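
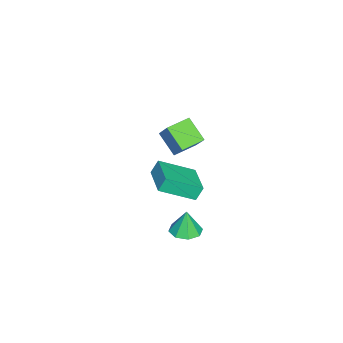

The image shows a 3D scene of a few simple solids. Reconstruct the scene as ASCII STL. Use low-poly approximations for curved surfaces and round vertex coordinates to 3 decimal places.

solid 
facet normal -0.540 -0.387 -0.747
outer loop
vertex -1.488 -3.794 3.421
vertex -2.385 -2.984 3.65
vertex -0.883 -2.864 2.502
endloop
endfacet
facet normal 0.729 -0.658 -0.186
outer loop
vertex 0.105 -2.156 3.87
vertex -1.488 -3.794 3.421
vertex -0.883 -2.864 2.502
endloop
endfacet
facet normal -0.540 -0.388 -0.747
outer loop
vertex -0.883 -2.864 2.502
vertex -2.385 -2.984 3.65
vertex -1.781 -2.055 2.731
endloop
endfacet
facet normal 0.420 0.646 -0.637
outer loop
vertex -1.781 -2.055 2.731
vertex 0.105 -2.156 3.87
vertex -0.883 -2.864 2.502
endloop
endfacet
facet normal -0.420 -0.646 0.638
outer loop
vertex -1.488 -3.794 3.421
vertex -1.397 -2.276 5.018
vertex -2.385 -2.984 3.65
endloop
endfacet
facet normal 0.729 -0.658 -0.186
outer loop
vertex -0.499 -3.085 4.789
vertex -1.488 -3.794 3.421
vertex 0.105 -2.156 3.87
endloop
endfacet
facet normal -0.419 -0.646 0.638
outer loop
vertex -0.499 -3.085 4.789
vertex -1.397 -2.276 5.018
vertex -1.488 -3.794 3.421
endloop
endfacet
facet normal -0.729 0.658 0.186
outer loop
vertex -2.385 -2.984 3.65
vertex -1.397 -2.276 5.018
vertex -1.781 -2.055 2.731
endloop
endfacet
facet normal 0.420 0.645 -0.638
outer loop
vertex -0.792 -1.346 4.099
vertex 0.105 -2.156 3.87
vertex -1.781 -2.055 2.731
endloop
endfacet
facet normal -0.729 0.658 0.186
outer loop
vertex -1.781 -2.055 2.731
vertex -1.397 -2.276 5.018
vertex -0.792 -1.346 4.099
endloop
endfacet
facet normal 0.540 0.387 0.747
outer loop
vertex -0.792 -1.346 4.099
vertex -0.499 -3.085 4.789
vertex 0.105 -2.156 3.87
endloop
endfacet
facet normal 0.540 0.387 0.747
outer loop
vertex -1.397 -2.276 5.018
vertex -0.499 -3.085 4.789
vertex -0.792 -1.346 4.099
endloop
endfacet
facet normal -0.873 -0.472 -0.123
outer loop
vertex -4.443 -4.791 -1.322
vertex -5.232 -3.077 -2.289
vertex -4.166 -5.101 -2.097
endloop
endfacet
facet normal 0.372 -0.808 0.456
outer loop
vertex -2.428 -4.163 -1.851
vertex -4.443 -4.791 -1.322
vertex -4.166 -5.101 -2.097
endloop
endfacet
facet normal -0.873 -0.472 -0.124
outer loop
vertex -4.166 -5.101 -2.097
vertex -5.232 -3.077 -2.289
vertex -4.954 -3.387 -3.065
endloop
endfacet
facet normal 0.315 -0.353 -0.881
outer loop
vertex -4.954 -3.387 -3.065
vertex -2.428 -4.163 -1.851
vertex -4.166 -5.101 -2.097
endloop
endfacet
facet normal -0.315 0.352 0.881
outer loop
vertex -4.443 -4.791 -1.322
vertex -3.494 -2.139 -2.043
vertex -5.232 -3.077 -2.289
endloop
endfacet
facet normal 0.372 -0.809 0.456
outer loop
vertex -2.706 -3.853 -1.075
vertex -4.443 -4.791 -1.322
vertex -2.428 -4.163 -1.851
endloop
endfacet
facet normal -0.316 0.352 0.881
outer loop
vertex -2.706 -3.853 -1.075
vertex -3.494 -2.139 -2.043
vertex -4.443 -4.791 -1.322
endloop
endfacet
facet normal -0.372 0.809 -0.456
outer loop
vertex -5.232 -3.077 -2.289
vertex -3.494 -2.139 -2.043
vertex -4.954 -3.387 -3.065
endloop
endfacet
facet normal 0.315 -0.352 -0.881
outer loop
vertex -3.217 -2.449 -2.818
vertex -2.428 -4.163 -1.851
vertex -4.954 -3.387 -3.065
endloop
endfacet
facet normal -0.372 0.808 -0.456
outer loop
vertex -4.954 -3.387 -3.065
vertex -3.494 -2.139 -2.043
vertex -3.217 -2.449 -2.818
endloop
endfacet
facet normal 0.873 0.472 0.124
outer loop
vertex -3.217 -2.449 -2.818
vertex -2.706 -3.853 -1.075
vertex -2.428 -4.163 -1.851
endloop
endfacet
facet normal 0.873 0.471 0.124
outer loop
vertex -3.494 -2.139 -2.043
vertex -2.706 -3.853 -1.075
vertex -3.217 -2.449 -2.818
endloop
endfacet
facet normal 0.067 -0.013 -0.998
outer loop
vertex 1.986 -1.922 -1.018
vertex 1.215 -1.648 -1.073
vertex 1.954 -1.295 -1.028
endloop
endfacet
facet normal 0.832 0.051 0.552
outer loop
vertex 1.986 -1.922 -1.018
vertex 1.954 -1.295 -1.028
vertex 1.125 -1.632 0.253
endloop
endfacet
facet normal 0.066 -0.012 -0.998
outer loop
vertex 1.954 -1.295 -1.028
vertex 1.215 -1.648 -1.073
vertex 1.489 -0.875 -1.064
endloop
endfacet
facet normal 0.547 0.651 0.526
outer loop
vertex 1.954 -1.295 -1.028
vertex 1.489 -0.875 -1.064
vertex 1.125 -1.632 0.253
endloop
endfacet
facet normal 0.068 -0.012 -0.998
outer loop
vertex 1.489 -0.875 -1.064
vertex 1.215 -1.648 -1.073
vertex 0.863 -0.908 -1.106
endloop
endfacet
facet normal -0.078 0.874 0.480
outer loop
vertex 1.489 -0.875 -1.064
vertex 0.863 -0.908 -1.106
vertex 1.125 -1.632 0.253
endloop
endfacet
facet normal 0.068 -0.012 -0.998
outer loop
vertex 0.863 -0.908 -1.106
vertex 1.215 -1.648 -1.073
vertex 0.444 -1.375 -1.129
endloop
endfacet
facet normal -0.678 0.586 0.443
outer loop
vertex 0.863 -0.908 -1.106
vertex 0.444 -1.375 -1.129
vertex 1.125 -1.632 0.253
endloop
endfacet
facet normal 0.068 -0.012 -0.998
outer loop
vertex 0.444 -1.375 -1.129
vertex 1.215 -1.648 -1.073
vertex 0.476 -2.001 -1.119
endloop
endfacet
facet normal -0.899 -0.039 0.436
outer loop
vertex 0.444 -1.375 -1.129
vertex 0.476 -2.001 -1.119
vertex 1.125 -1.632 0.253
endloop
endfacet
facet normal 0.068 -0.013 -0.998
outer loop
vertex 0.476 -2.001 -1.119
vertex 1.215 -1.648 -1.073
vertex 0.941 -2.421 -1.082
endloop
endfacet
facet normal -0.614 -0.639 0.463
outer loop
vertex 0.476 -2.001 -1.119
vertex 0.941 -2.421 -1.082
vertex 1.125 -1.632 0.253
endloop
endfacet
facet normal 0.068 -0.012 -0.998
outer loop
vertex 0.941 -2.421 -1.082
vertex 1.215 -1.648 -1.073
vertex 1.567 -2.388 -1.04
endloop
endfacet
facet normal 0.011 -0.862 0.508
outer loop
vertex 0.941 -2.421 -1.082
vertex 1.567 -2.388 -1.04
vertex 1.125 -1.632 0.253
endloop
endfacet
facet normal 0.067 -0.013 -0.998
outer loop
vertex 1.567 -2.388 -1.04
vertex 1.215 -1.648 -1.073
vertex 1.986 -1.922 -1.018
endloop
endfacet
facet normal 0.611 -0.575 0.545
outer loop
vertex 1.567 -2.388 -1.04
vertex 1.986 -1.922 -1.018
vertex 1.125 -1.632 0.253
endloop
endfacet

endsolid


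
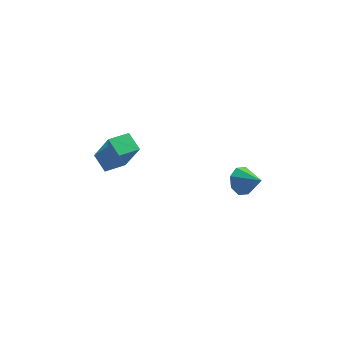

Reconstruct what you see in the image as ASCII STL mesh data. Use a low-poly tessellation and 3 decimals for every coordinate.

solid 
facet normal -0.670 0.519 -0.530
outer loop
vertex 2.253 -2.425 -2.737
vertex 1.754 -2.599 -2.277
vertex 2.21 -2.072 -2.337
endloop
endfacet
facet normal 0.974 0.212 -0.082
outer loop
vertex 2.253 -2.425 -2.737
vertex 2.21 -2.072 -2.337
vertex 2.506 -3.181 -1.683
endloop
endfacet
facet normal -0.670 0.520 -0.530
outer loop
vertex 2.21 -2.072 -2.337
vertex 1.754 -2.599 -2.277
vertex 1.901 -2.027 -1.902
endloop
endfacet
facet normal 0.739 0.478 0.475
outer loop
vertex 2.21 -2.072 -2.337
vertex 1.901 -2.027 -1.902
vertex 2.506 -3.181 -1.683
endloop
endfacet
facet normal -0.672 0.519 -0.529
outer loop
vertex 1.901 -2.027 -1.902
vertex 1.754 -2.599 -2.277
vertex 1.506 -2.318 -1.686
endloop
endfacet
facet normal 0.268 0.313 0.911
outer loop
vertex 1.901 -2.027 -1.902
vertex 1.506 -2.318 -1.686
vertex 2.506 -3.181 -1.683
endloop
endfacet
facet normal -0.670 0.521 -0.529
outer loop
vertex 1.506 -2.318 -1.686
vertex 1.754 -2.599 -2.277
vertex 1.256 -2.773 -1.817
endloop
endfacet
facet normal -0.165 -0.188 0.968
outer loop
vertex 1.506 -2.318 -1.686
vertex 1.256 -2.773 -1.817
vertex 2.506 -3.181 -1.683
endloop
endfacet
facet normal -0.671 0.518 -0.531
outer loop
vertex 1.256 -2.773 -1.817
vertex 1.754 -2.599 -2.277
vertex 1.299 -3.127 -2.217
endloop
endfacet
facet normal -0.304 -0.729 0.613
outer loop
vertex 1.256 -2.773 -1.817
vertex 1.299 -3.127 -2.217
vertex 2.506 -3.181 -1.683
endloop
endfacet
facet normal -0.671 0.518 -0.530
outer loop
vertex 1.299 -3.127 -2.217
vertex 1.754 -2.599 -2.277
vertex 1.608 -3.172 -2.652
endloop
endfacet
facet normal -0.069 -0.996 0.054
outer loop
vertex 1.299 -3.127 -2.217
vertex 1.608 -3.172 -2.652
vertex 2.506 -3.181 -1.683
endloop
endfacet
facet normal -0.671 0.518 -0.531
outer loop
vertex 1.608 -3.172 -2.652
vertex 1.754 -2.599 -2.277
vertex 2.003 -2.881 -2.867
endloop
endfacet
facet normal 0.404 -0.831 -0.382
outer loop
vertex 1.608 -3.172 -2.652
vertex 2.003 -2.881 -2.867
vertex 2.506 -3.181 -1.683
endloop
endfacet
facet normal -0.670 0.519 -0.531
outer loop
vertex 2.003 -2.881 -2.867
vertex 1.754 -2.599 -2.277
vertex 2.253 -2.425 -2.737
endloop
endfacet
facet normal 0.835 -0.333 -0.439
outer loop
vertex 2.003 -2.881 -2.867
vertex 2.253 -2.425 -2.737
vertex 2.506 -3.181 -1.683
endloop
endfacet
facet normal -0.500 0.743 0.444
outer loop
vertex -3.738 -0.443 -1.609
vertex -2.918 0.196 -1.755
vertex -4.377 0.031 -3.123
endloop
endfacet
facet normal -0.781 -0.608 0.139
outer loop
vertex -3.902 -0.676 -3.545
vertex -3.738 -0.443 -1.609
vertex -4.377 0.031 -3.123
endloop
endfacet
facet normal -0.500 0.743 0.444
outer loop
vertex -4.377 0.031 -3.123
vertex -2.918 0.196 -1.755
vertex -3.557 0.67 -3.269
endloop
endfacet
facet normal -0.374 0.277 -0.885
outer loop
vertex -3.557 0.67 -3.269
vertex -3.902 -0.676 -3.545
vertex -4.377 0.031 -3.123
endloop
endfacet
facet normal 0.374 -0.277 0.885
outer loop
vertex -3.738 -0.443 -1.609
vertex -2.443 -0.511 -2.177
vertex -2.918 0.196 -1.755
endloop
endfacet
facet normal -0.781 -0.608 0.139
outer loop
vertex -3.263 -1.15 -2.031
vertex -3.738 -0.443 -1.609
vertex -3.902 -0.676 -3.545
endloop
endfacet
facet normal 0.374 -0.277 0.885
outer loop
vertex -3.263 -1.15 -2.031
vertex -2.443 -0.511 -2.177
vertex -3.738 -0.443 -1.609
endloop
endfacet
facet normal 0.781 0.608 -0.139
outer loop
vertex -2.918 0.196 -1.755
vertex -2.443 -0.511 -2.177
vertex -3.557 0.67 -3.269
endloop
endfacet
facet normal -0.374 0.277 -0.885
outer loop
vertex -3.082 -0.037 -3.691
vertex -3.902 -0.676 -3.545
vertex -3.557 0.67 -3.269
endloop
endfacet
facet normal 0.781 0.608 -0.139
outer loop
vertex -3.557 0.67 -3.269
vertex -2.443 -0.511 -2.177
vertex -3.082 -0.037 -3.691
endloop
endfacet
facet normal 0.500 -0.743 -0.444
outer loop
vertex -3.082 -0.037 -3.691
vertex -3.263 -1.15 -2.031
vertex -3.902 -0.676 -3.545
endloop
endfacet
facet normal 0.500 -0.743 -0.444
outer loop
vertex -2.443 -0.511 -2.177
vertex -3.263 -1.15 -2.031
vertex -3.082 -0.037 -3.691
endloop
endfacet

endsolid


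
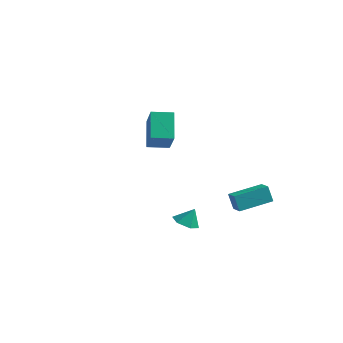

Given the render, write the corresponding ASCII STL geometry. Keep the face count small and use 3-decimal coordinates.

solid 
facet normal -0.901 0.389 -0.190
outer loop
vertex 1.709 2.079 -0.941
vertex 2.421 3.933 -0.52
vertex 1.986 2.21 -1.987
endloop
endfacet
facet normal -0.351 -0.913 -0.207
outer loop
vertex 2.779 1.867 -1.82
vertex 1.709 2.079 -0.941
vertex 1.986 2.21 -1.987
endloop
endfacet
facet normal -0.901 0.389 -0.190
outer loop
vertex 1.986 2.21 -1.987
vertex 2.421 3.933 -0.52
vertex 2.698 4.064 -1.566
endloop
endfacet
facet normal 0.254 0.120 -0.960
outer loop
vertex 2.698 4.064 -1.566
vertex 2.779 1.867 -1.82
vertex 1.986 2.21 -1.987
endloop
endfacet
facet normal -0.254 -0.120 0.960
outer loop
vertex 1.709 2.079 -0.941
vertex 3.214 3.59 -0.353
vertex 2.421 3.933 -0.52
endloop
endfacet
facet normal -0.351 -0.913 -0.207
outer loop
vertex 2.502 1.736 -0.774
vertex 1.709 2.079 -0.941
vertex 2.779 1.867 -1.82
endloop
endfacet
facet normal -0.254 -0.120 0.960
outer loop
vertex 2.502 1.736 -0.774
vertex 3.214 3.59 -0.353
vertex 1.709 2.079 -0.941
endloop
endfacet
facet normal 0.351 0.913 0.207
outer loop
vertex 2.421 3.933 -0.52
vertex 3.214 3.59 -0.353
vertex 2.698 4.064 -1.566
endloop
endfacet
facet normal 0.254 0.120 -0.960
outer loop
vertex 3.491 3.721 -1.399
vertex 2.779 1.867 -1.82
vertex 2.698 4.064 -1.566
endloop
endfacet
facet normal 0.351 0.913 0.207
outer loop
vertex 2.698 4.064 -1.566
vertex 3.214 3.59 -0.353
vertex 3.491 3.721 -1.399
endloop
endfacet
facet normal 0.901 -0.389 0.190
outer loop
vertex 3.491 3.721 -1.399
vertex 2.502 1.736 -0.774
vertex 2.779 1.867 -1.82
endloop
endfacet
facet normal 0.901 -0.389 0.190
outer loop
vertex 3.214 3.59 -0.353
vertex 2.502 1.736 -0.774
vertex 3.491 3.721 -1.399
endloop
endfacet
facet normal -0.281 -0.350 -0.894
outer loop
vertex 3.891 -2.304 -1.386
vertex 3.311 -2.686 -1.054
vertex 3.205 -1.965 -1.303
endloop
endfacet
facet normal 0.451 0.886 0.106
outer loop
vertex 3.891 -2.304 -1.386
vertex 3.205 -1.965 -1.303
vertex 3.609 -2.314 -0.106
endloop
endfacet
facet normal -0.281 -0.350 -0.894
outer loop
vertex 3.205 -1.965 -1.303
vertex 3.311 -2.686 -1.054
vertex 2.625 -2.348 -0.971
endloop
endfacet
facet normal -0.355 0.858 0.370
outer loop
vertex 3.205 -1.965 -1.303
vertex 2.625 -2.348 -0.971
vertex 3.609 -2.314 -0.106
endloop
endfacet
facet normal -0.281 -0.351 -0.893
outer loop
vertex 2.625 -2.348 -0.971
vertex 3.311 -2.686 -1.054
vertex 2.731 -3.068 -0.721
endloop
endfacet
facet normal -0.655 0.160 0.739
outer loop
vertex 2.625 -2.348 -0.971
vertex 2.731 -3.068 -0.721
vertex 3.609 -2.314 -0.106
endloop
endfacet
facet normal -0.281 -0.351 -0.893
outer loop
vertex 2.731 -3.068 -0.721
vertex 3.311 -2.686 -1.054
vertex 3.418 -3.407 -0.804
endloop
endfacet
facet normal -0.151 -0.513 0.845
outer loop
vertex 2.731 -3.068 -0.721
vertex 3.418 -3.407 -0.804
vertex 3.609 -2.314 -0.106
endloop
endfacet
facet normal -0.280 -0.351 -0.894
outer loop
vertex 3.418 -3.407 -0.804
vertex 3.311 -2.686 -1.054
vertex 3.998 -3.024 -1.136
endloop
endfacet
facet normal 0.653 -0.485 0.581
outer loop
vertex 3.418 -3.407 -0.804
vertex 3.998 -3.024 -1.136
vertex 3.609 -2.314 -0.106
endloop
endfacet
facet normal -0.280 -0.352 -0.893
outer loop
vertex 3.998 -3.024 -1.136
vertex 3.311 -2.686 -1.054
vertex 3.891 -2.304 -1.386
endloop
endfacet
facet normal 0.953 0.215 0.212
outer loop
vertex 3.998 -3.024 -1.136
vertex 3.891 -2.304 -1.386
vertex 3.609 -2.314 -0.106
endloop
endfacet
facet normal -0.629 0.426 -0.650
outer loop
vertex -5.017 2.386 2.597
vertex -4.217 3.404 2.49
vertex -4.083 1.494 1.109
endloop
endfacet
facet normal -0.616 -0.784 0.083
outer loop
vertex -2.843 0.656 2.39
vertex -5.017 2.386 2.597
vertex -4.083 1.494 1.109
endloop
endfacet
facet normal -0.629 0.426 -0.650
outer loop
vertex -4.083 1.494 1.109
vertex -4.217 3.404 2.49
vertex -3.282 2.513 1.002
endloop
endfacet
facet normal 0.474 -0.452 -0.755
outer loop
vertex -3.282 2.513 1.002
vertex -2.843 0.656 2.39
vertex -4.083 1.494 1.109
endloop
endfacet
facet normal -0.475 0.452 0.755
outer loop
vertex -5.017 2.386 2.597
vertex -2.977 2.566 3.771
vertex -4.217 3.404 2.49
endloop
endfacet
facet normal -0.616 -0.784 0.082
outer loop
vertex -3.778 1.547 3.878
vertex -5.017 2.386 2.597
vertex -2.843 0.656 2.39
endloop
endfacet
facet normal -0.475 0.452 0.755
outer loop
vertex -3.778 1.547 3.878
vertex -2.977 2.566 3.771
vertex -5.017 2.386 2.597
endloop
endfacet
facet normal 0.615 0.784 -0.083
outer loop
vertex -4.217 3.404 2.49
vertex -2.977 2.566 3.771
vertex -3.282 2.513 1.002
endloop
endfacet
facet normal 0.475 -0.452 -0.755
outer loop
vertex -2.043 1.674 2.283
vertex -2.843 0.656 2.39
vertex -3.282 2.513 1.002
endloop
endfacet
facet normal 0.616 0.783 -0.083
outer loop
vertex -3.282 2.513 1.002
vertex -2.977 2.566 3.771
vertex -2.043 1.674 2.283
endloop
endfacet
facet normal 0.629 -0.426 0.650
outer loop
vertex -2.043 1.674 2.283
vertex -3.778 1.547 3.878
vertex -2.843 0.656 2.39
endloop
endfacet
facet normal 0.629 -0.426 0.650
outer loop
vertex -2.977 2.566 3.771
vertex -3.778 1.547 3.878
vertex -2.043 1.674 2.283
endloop
endfacet

endsolid


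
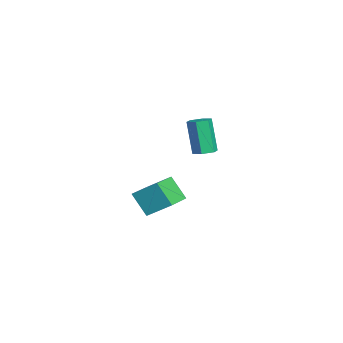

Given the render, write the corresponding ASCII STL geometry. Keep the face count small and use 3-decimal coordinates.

solid 
facet normal 0.342 0.095 -0.935
outer loop
vertex -1.813 -0.85 2.383
vertex -2.356 -0.607 2.209
vertex -1.902 -0.237 2.413
endloop
endfacet
facet normal 0.929 0.118 0.352
outer loop
vertex -1.813 -0.85 2.383
vertex -1.902 -0.237 2.413
vertex -2.481 -1.036 4.206
endloop
endfacet
facet normal 0.928 0.118 0.352
outer loop
vertex -2.481 -1.036 4.206
vertex -1.902 -0.237 2.413
vertex -2.57 -0.423 4.235
endloop
endfacet
facet normal -0.343 -0.094 0.935
outer loop
vertex -2.481 -1.036 4.206
vertex -2.57 -0.423 4.235
vertex -3.024 -0.793 4.031
endloop
endfacet
facet normal 0.342 0.095 -0.935
outer loop
vertex -1.902 -0.237 2.413
vertex -2.356 -0.607 2.209
vertex -2.445 0.006 2.239
endloop
endfacet
facet normal 0.340 0.915 0.218
outer loop
vertex -1.902 -0.237 2.413
vertex -2.445 0.006 2.239
vertex -2.57 -0.423 4.235
endloop
endfacet
facet normal 0.340 0.915 0.218
outer loop
vertex -2.57 -0.423 4.235
vertex -2.445 0.006 2.239
vertex -3.113 -0.18 4.061
endloop
endfacet
facet normal -0.342 -0.095 0.935
outer loop
vertex -2.57 -0.423 4.235
vertex -3.113 -0.18 4.061
vertex -3.024 -0.793 4.031
endloop
endfacet
facet normal 0.344 0.096 -0.934
outer loop
vertex -2.445 0.006 2.239
vertex -2.356 -0.607 2.209
vertex -2.899 -0.364 2.034
endloop
endfacet
facet normal -0.589 0.797 -0.135
outer loop
vertex -2.445 0.006 2.239
vertex -2.899 -0.364 2.034
vertex -3.113 -0.18 4.061
endloop
endfacet
facet normal -0.589 0.797 -0.135
outer loop
vertex -3.113 -0.18 4.061
vertex -2.899 -0.364 2.034
vertex -3.567 -0.55 3.857
endloop
endfacet
facet normal -0.342 -0.095 0.935
outer loop
vertex -3.113 -0.18 4.061
vertex -3.567 -0.55 3.857
vertex -3.024 -0.793 4.031
endloop
endfacet
facet normal 0.343 0.094 -0.935
outer loop
vertex -2.899 -0.364 2.034
vertex -2.356 -0.607 2.209
vertex -2.81 -0.977 2.005
endloop
endfacet
facet normal -0.928 -0.118 -0.352
outer loop
vertex -2.899 -0.364 2.034
vertex -2.81 -0.977 2.005
vertex -3.567 -0.55 3.857
endloop
endfacet
facet normal -0.928 -0.118 -0.352
outer loop
vertex -3.567 -0.55 3.857
vertex -2.81 -0.977 2.005
vertex -3.478 -1.163 3.827
endloop
endfacet
facet normal -0.342 -0.095 0.935
outer loop
vertex -3.567 -0.55 3.857
vertex -3.478 -1.163 3.827
vertex -3.024 -0.793 4.031
endloop
endfacet
facet normal 0.342 0.095 -0.935
outer loop
vertex -2.81 -0.977 2.005
vertex -2.356 -0.607 2.209
vertex -2.267 -1.22 2.179
endloop
endfacet
facet normal -0.340 -0.915 -0.218
outer loop
vertex -2.81 -0.977 2.005
vertex -2.267 -1.22 2.179
vertex -3.478 -1.163 3.827
endloop
endfacet
facet normal -0.340 -0.915 -0.218
outer loop
vertex -3.478 -1.163 3.827
vertex -2.267 -1.22 2.179
vertex -2.935 -1.406 4.001
endloop
endfacet
facet normal -0.342 -0.095 0.935
outer loop
vertex -3.478 -1.163 3.827
vertex -2.935 -1.406 4.001
vertex -3.024 -0.793 4.031
endloop
endfacet
facet normal 0.342 0.095 -0.935
outer loop
vertex -2.267 -1.22 2.179
vertex -2.356 -0.607 2.209
vertex -1.813 -0.85 2.383
endloop
endfacet
facet normal 0.589 -0.797 0.135
outer loop
vertex -2.267 -1.22 2.179
vertex -1.813 -0.85 2.383
vertex -2.935 -1.406 4.001
endloop
endfacet
facet normal 0.589 -0.797 0.134
outer loop
vertex -2.935 -1.406 4.001
vertex -1.813 -0.85 2.383
vertex -2.481 -1.036 4.206
endloop
endfacet
facet normal -0.344 -0.096 0.934
outer loop
vertex -2.935 -1.406 4.001
vertex -2.481 -1.036 4.206
vertex -3.024 -0.793 4.031
endloop
endfacet
facet normal -0.473 -0.417 0.776
outer loop
vertex 3.451 -3.655 3.496
vertex 2.127 -2.835 3.13
vertex 3.021 -4.721 2.662
endloop
endfacet
facet normal 0.828 -0.512 0.228
outer loop
vertex 3.673 -4.145 1.59
vertex 3.451 -3.655 3.496
vertex 3.021 -4.721 2.662
endloop
endfacet
facet normal -0.473 -0.417 0.776
outer loop
vertex 3.021 -4.721 2.662
vertex 2.127 -2.835 3.13
vertex 1.697 -3.901 2.296
endloop
endfacet
facet normal -0.303 -0.751 -0.587
outer loop
vertex 1.697 -3.901 2.296
vertex 3.673 -4.145 1.59
vertex 3.021 -4.721 2.662
endloop
endfacet
facet normal 0.303 0.751 0.587
outer loop
vertex 3.451 -3.655 3.496
vertex 2.779 -2.259 2.058
vertex 2.127 -2.835 3.13
endloop
endfacet
facet normal 0.828 -0.512 0.228
outer loop
vertex 4.103 -3.079 2.424
vertex 3.451 -3.655 3.496
vertex 3.673 -4.145 1.59
endloop
endfacet
facet normal 0.303 0.751 0.587
outer loop
vertex 4.103 -3.079 2.424
vertex 2.779 -2.259 2.058
vertex 3.451 -3.655 3.496
endloop
endfacet
facet normal -0.828 0.512 -0.228
outer loop
vertex 2.127 -2.835 3.13
vertex 2.779 -2.259 2.058
vertex 1.697 -3.901 2.296
endloop
endfacet
facet normal -0.303 -0.751 -0.587
outer loop
vertex 2.349 -3.325 1.224
vertex 3.673 -4.145 1.59
vertex 1.697 -3.901 2.296
endloop
endfacet
facet normal -0.828 0.512 -0.228
outer loop
vertex 1.697 -3.901 2.296
vertex 2.779 -2.259 2.058
vertex 2.349 -3.325 1.224
endloop
endfacet
facet normal 0.473 0.417 -0.776
outer loop
vertex 2.349 -3.325 1.224
vertex 4.103 -3.079 2.424
vertex 3.673 -4.145 1.59
endloop
endfacet
facet normal 0.473 0.417 -0.776
outer loop
vertex 2.779 -2.259 2.058
vertex 4.103 -3.079 2.424
vertex 2.349 -3.325 1.224
endloop
endfacet

endsolid


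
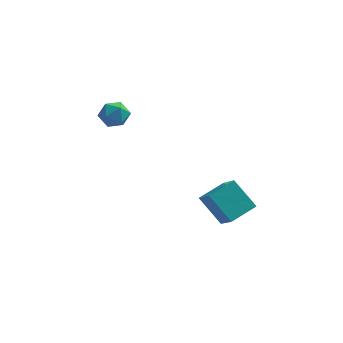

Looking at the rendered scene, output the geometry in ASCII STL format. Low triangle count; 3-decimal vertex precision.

solid 
facet normal -0.638 0.295 0.711
outer loop
vertex 1.719 -1.686 -1.657
vertex 2.829 -0.501 -1.153
vertex 0.981 -0.503 -2.811
endloop
endfacet
facet normal -0.653 -0.697 -0.297
outer loop
vertex 2.271 -1.099 -4.247
vertex 1.719 -1.686 -1.657
vertex 0.981 -0.503 -2.811
endloop
endfacet
facet normal -0.638 0.295 0.711
outer loop
vertex 0.981 -0.503 -2.811
vertex 2.829 -0.501 -1.153
vertex 2.091 0.682 -2.306
endloop
endfacet
facet normal -0.408 0.654 -0.638
outer loop
vertex 2.091 0.682 -2.306
vertex 2.271 -1.099 -4.247
vertex 0.981 -0.503 -2.811
endloop
endfacet
facet normal 0.408 -0.653 0.638
outer loop
vertex 1.719 -1.686 -1.657
vertex 4.119 -1.097 -2.589
vertex 2.829 -0.501 -1.153
endloop
endfacet
facet normal -0.653 -0.697 -0.297
outer loop
vertex 3.009 -2.282 -3.094
vertex 1.719 -1.686 -1.657
vertex 2.271 -1.099 -4.247
endloop
endfacet
facet normal 0.408 -0.654 0.637
outer loop
vertex 3.009 -2.282 -3.094
vertex 4.119 -1.097 -2.589
vertex 1.719 -1.686 -1.657
endloop
endfacet
facet normal 0.653 0.697 0.297
outer loop
vertex 2.829 -0.501 -1.153
vertex 4.119 -1.097 -2.589
vertex 2.091 0.682 -2.306
endloop
endfacet
facet normal -0.408 0.653 -0.637
outer loop
vertex 3.381 0.086 -3.743
vertex 2.271 -1.099 -4.247
vertex 2.091 0.682 -2.306
endloop
endfacet
facet normal 0.653 0.697 0.297
outer loop
vertex 2.091 0.682 -2.306
vertex 4.119 -1.097 -2.589
vertex 3.381 0.086 -3.743
endloop
endfacet
facet normal 0.638 -0.295 -0.711
outer loop
vertex 3.381 0.086 -3.743
vertex 3.009 -2.282 -3.094
vertex 2.271 -1.099 -4.247
endloop
endfacet
facet normal 0.638 -0.295 -0.711
outer loop
vertex 4.119 -1.097 -2.589
vertex 3.009 -2.282 -3.094
vertex 3.381 0.086 -3.743
endloop
endfacet
facet normal -0.039 0.986 0.165
outer loop
vertex -3.518 1.504 1.984
vertex -4.34 1.403 2.396
vertex -3.563 1.35 2.895
endloop
endfacet
facet normal 0.636 0.755 0.159
outer loop
vertex -3.518 1.504 1.984
vertex -3.563 1.35 2.895
vertex -2.924 0.919 2.384
endloop
endfacet
facet normal 0.759 0.447 -0.473
outer loop
vertex -3.518 1.504 1.984
vertex -2.924 0.919 2.384
vertex -3.306 0.705 1.569
endloop
endfacet
facet normal 0.159 0.488 -0.858
outer loop
vertex -3.518 1.504 1.984
vertex -3.306 0.705 1.569
vertex -4.182 1.004 1.577
endloop
endfacet
facet normal -0.333 0.821 -0.464
outer loop
vertex -3.518 1.504 1.984
vertex -4.182 1.004 1.577
vertex -4.34 1.403 2.396
endloop
endfacet
facet normal 0.703 0.255 0.664
outer loop
vertex -2.924 0.919 2.384
vertex -3.563 1.35 2.895
vertex -3.378 0.456 3.043
endloop
endfacet
facet normal -0.389 0.629 0.673
outer loop
vertex -3.563 1.35 2.895
vertex -4.34 1.403 2.396
vertex -4.254 0.755 3.051
endloop
endfacet
facet normal -0.867 0.361 -0.343
outer loop
vertex -4.34 1.403 2.396
vertex -4.182 1.004 1.577
vertex -4.636 0.541 2.236
endloop
endfacet
facet normal -0.069 -0.177 -0.982
outer loop
vertex -4.182 1.004 1.577
vertex -3.306 0.705 1.569
vertex -3.997 0.11 1.725
endloop
endfacet
facet normal 0.901 -0.243 -0.359
outer loop
vertex -3.306 0.705 1.569
vertex -2.924 0.919 2.384
vertex -3.22 0.057 2.224
endloop
endfacet
facet normal -0.159 -0.488 0.858
outer loop
vertex -4.042 -0.044 2.636
vertex -3.378 0.456 3.043
vertex -4.254 0.755 3.051
endloop
endfacet
facet normal -0.759 -0.447 0.473
outer loop
vertex -4.042 -0.044 2.636
vertex -4.254 0.755 3.051
vertex -4.636 0.541 2.236
endloop
endfacet
facet normal -0.636 -0.755 -0.159
outer loop
vertex -4.042 -0.044 2.636
vertex -4.636 0.541 2.236
vertex -3.997 0.11 1.725
endloop
endfacet
facet normal 0.039 -0.986 -0.165
outer loop
vertex -4.042 -0.044 2.636
vertex -3.997 0.11 1.725
vertex -3.22 0.057 2.224
endloop
endfacet
facet normal 0.333 -0.821 0.464
outer loop
vertex -4.042 -0.044 2.636
vertex -3.22 0.057 2.224
vertex -3.378 0.456 3.043
endloop
endfacet
facet normal 0.069 0.177 0.982
outer loop
vertex -4.254 0.755 3.051
vertex -3.378 0.456 3.043
vertex -3.563 1.35 2.895
endloop
endfacet
facet normal -0.901 0.243 0.359
outer loop
vertex -4.636 0.541 2.236
vertex -4.254 0.755 3.051
vertex -4.34 1.403 2.396
endloop
endfacet
facet normal -0.703 -0.255 -0.664
outer loop
vertex -3.997 0.11 1.725
vertex -4.636 0.541 2.236
vertex -4.182 1.004 1.577
endloop
endfacet
facet normal 0.389 -0.629 -0.673
outer loop
vertex -3.22 0.057 2.224
vertex -3.997 0.11 1.725
vertex -3.306 0.705 1.569
endloop
endfacet
facet normal 0.867 -0.361 0.343
outer loop
vertex -3.378 0.456 3.043
vertex -3.22 0.057 2.224
vertex -2.924 0.919 2.384
endloop
endfacet

endsolid


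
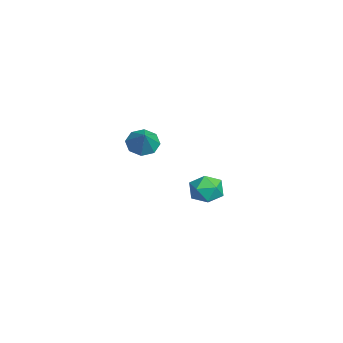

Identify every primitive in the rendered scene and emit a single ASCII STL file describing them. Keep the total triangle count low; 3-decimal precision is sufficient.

solid 
facet normal -0.528 -0.402 0.748
outer loop
vertex -4.361 1.064 -3.237
vertex -3.761 0.152 -3.304
vertex -3.447 0.966 -2.645
endloop
endfacet
facet normal -0.494 0.307 0.813
outer loop
vertex -4.361 1.064 -3.237
vertex -3.447 0.966 -2.645
vertex -3.677 1.912 -3.142
endloop
endfacet
facet normal -0.771 0.597 0.222
outer loop
vertex -4.361 1.064 -3.237
vertex -3.677 1.912 -3.142
vertex -4.133 1.683 -4.109
endloop
endfacet
facet normal -0.976 0.066 -0.208
outer loop
vertex -4.361 1.064 -3.237
vertex -4.133 1.683 -4.109
vertex -4.185 0.596 -4.209
endloop
endfacet
facet normal -0.826 -0.552 0.116
outer loop
vertex -4.361 1.064 -3.237
vertex -4.185 0.596 -4.209
vertex -3.761 0.152 -3.304
endloop
endfacet
facet normal 0.195 0.493 0.848
outer loop
vertex -3.677 1.912 -3.142
vertex -3.447 0.966 -2.645
vertex -2.655 1.524 -3.151
endloop
endfacet
facet normal 0.140 -0.655 0.743
outer loop
vertex -3.447 0.966 -2.645
vertex -3.761 0.152 -3.304
vertex -2.707 0.437 -3.251
endloop
endfacet
facet normal -0.343 -0.897 -0.279
outer loop
vertex -3.761 0.152 -3.304
vertex -4.185 0.596 -4.209
vertex -3.163 0.208 -4.218
endloop
endfacet
facet normal -0.586 0.102 -0.804
outer loop
vertex -4.185 0.596 -4.209
vertex -4.133 1.683 -4.109
vertex -3.393 1.154 -4.715
endloop
endfacet
facet normal -0.254 0.961 -0.108
outer loop
vertex -4.133 1.683 -4.109
vertex -3.677 1.912 -3.142
vertex -3.079 1.968 -4.056
endloop
endfacet
facet normal 0.976 -0.066 0.208
outer loop
vertex -2.479 1.056 -4.123
vertex -2.655 1.524 -3.151
vertex -2.707 0.437 -3.251
endloop
endfacet
facet normal 0.771 -0.597 -0.222
outer loop
vertex -2.479 1.056 -4.123
vertex -2.707 0.437 -3.251
vertex -3.163 0.208 -4.218
endloop
endfacet
facet normal 0.494 -0.307 -0.813
outer loop
vertex -2.479 1.056 -4.123
vertex -3.163 0.208 -4.218
vertex -3.393 1.154 -4.715
endloop
endfacet
facet normal 0.528 0.402 -0.748
outer loop
vertex -2.479 1.056 -4.123
vertex -3.393 1.154 -4.715
vertex -3.079 1.968 -4.056
endloop
endfacet
facet normal 0.826 0.552 -0.116
outer loop
vertex -2.479 1.056 -4.123
vertex -3.079 1.968 -4.056
vertex -2.655 1.524 -3.151
endloop
endfacet
facet normal 0.586 -0.102 0.804
outer loop
vertex -2.707 0.437 -3.251
vertex -2.655 1.524 -3.151
vertex -3.447 0.966 -2.645
endloop
endfacet
facet normal 0.254 -0.961 0.108
outer loop
vertex -3.163 0.208 -4.218
vertex -2.707 0.437 -3.251
vertex -3.761 0.152 -3.304
endloop
endfacet
facet normal -0.195 -0.493 -0.848
outer loop
vertex -3.393 1.154 -4.715
vertex -3.163 0.208 -4.218
vertex -4.185 0.596 -4.209
endloop
endfacet
facet normal -0.140 0.655 -0.743
outer loop
vertex -3.079 1.968 -4.056
vertex -3.393 1.154 -4.715
vertex -4.133 1.683 -4.109
endloop
endfacet
facet normal 0.343 0.897 0.279
outer loop
vertex -2.655 1.524 -3.151
vertex -3.079 1.968 -4.056
vertex -3.677 1.912 -3.142
endloop
endfacet
facet normal -0.701 -0.021 -0.713
outer loop
vertex 2.724 -2.254 2.55
vertex 2.22 -2.796 3.062
vertex 2.296 -1.905 2.961
endloop
endfacet
facet normal 0.644 0.765 0.020
outer loop
vertex 2.724 -2.254 2.55
vertex 2.296 -1.905 2.961
vertex 3.28 -2.764 4.138
endloop
endfacet
facet normal -0.702 -0.021 -0.712
outer loop
vertex 2.296 -1.905 2.961
vertex 2.22 -2.796 3.062
vertex 1.823 -2.078 3.432
endloop
endfacet
facet normal 0.169 0.858 0.485
outer loop
vertex 2.296 -1.905 2.961
vertex 1.823 -2.078 3.432
vertex 3.28 -2.764 4.138
endloop
endfacet
facet normal -0.702 -0.021 -0.712
outer loop
vertex 1.823 -2.078 3.432
vertex 2.22 -2.796 3.062
vertex 1.583 -2.671 3.686
endloop
endfacet
facet normal -0.206 0.455 0.867
outer loop
vertex 1.823 -2.078 3.432
vertex 1.583 -2.671 3.686
vertex 3.28 -2.764 4.138
endloop
endfacet
facet normal -0.702 -0.023 -0.712
outer loop
vertex 1.583 -2.671 3.686
vertex 2.22 -2.796 3.062
vertex 1.717 -3.338 3.575
endloop
endfacet
facet normal -0.262 -0.209 0.942
outer loop
vertex 1.583 -2.671 3.686
vertex 1.717 -3.338 3.575
vertex 3.28 -2.764 4.138
endloop
endfacet
facet normal -0.702 -0.022 -0.712
outer loop
vertex 1.717 -3.338 3.575
vertex 2.22 -2.796 3.062
vertex 2.145 -3.687 3.164
endloop
endfacet
facet normal 0.033 -0.745 0.667
outer loop
vertex 1.717 -3.338 3.575
vertex 2.145 -3.687 3.164
vertex 3.28 -2.764 4.138
endloop
endfacet
facet normal -0.702 -0.022 -0.712
outer loop
vertex 2.145 -3.687 3.164
vertex 2.22 -2.796 3.062
vertex 2.617 -3.515 2.693
endloop
endfacet
facet normal 0.507 -0.838 0.203
outer loop
vertex 2.145 -3.687 3.164
vertex 2.617 -3.515 2.693
vertex 3.28 -2.764 4.138
endloop
endfacet
facet normal -0.701 -0.021 -0.713
outer loop
vertex 2.617 -3.515 2.693
vertex 2.22 -2.796 3.062
vertex 2.857 -2.921 2.439
endloop
endfacet
facet normal 0.883 -0.434 -0.180
outer loop
vertex 2.617 -3.515 2.693
vertex 2.857 -2.921 2.439
vertex 3.28 -2.764 4.138
endloop
endfacet
facet normal -0.701 -0.021 -0.713
outer loop
vertex 2.857 -2.921 2.439
vertex 2.22 -2.796 3.062
vertex 2.724 -2.254 2.55
endloop
endfacet
facet normal 0.939 0.230 -0.255
outer loop
vertex 2.857 -2.921 2.439
vertex 2.724 -2.254 2.55
vertex 3.28 -2.764 4.138
endloop
endfacet

endsolid


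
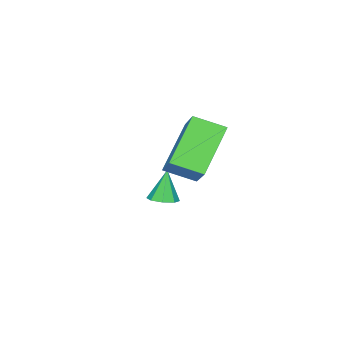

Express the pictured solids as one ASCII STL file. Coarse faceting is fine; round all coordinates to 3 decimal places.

solid 
facet normal -0.712 -0.065 0.699
outer loop
vertex 0.232 0.297 0.827
vertex 1.066 1.162 1.757
vertex -0.294 1.28 0.383
endloop
endfacet
facet normal -0.548 -0.570 -0.612
outer loop
vertex 1.194 1.418 -1.077
vertex 0.232 0.297 0.827
vertex -0.294 1.28 0.383
endloop
endfacet
facet normal -0.712 -0.066 0.699
outer loop
vertex -0.294 1.28 0.383
vertex 1.066 1.162 1.757
vertex 0.54 2.146 1.314
endloop
endfacet
facet normal -0.438 0.819 -0.369
outer loop
vertex 0.54 2.146 1.314
vertex 1.194 1.418 -1.077
vertex -0.294 1.28 0.383
endloop
endfacet
facet normal 0.438 -0.820 0.369
outer loop
vertex 0.232 0.297 0.827
vertex 2.554 1.3 0.297
vertex 1.066 1.162 1.757
endloop
endfacet
facet normal -0.549 -0.569 -0.612
outer loop
vertex 1.72 0.434 -0.634
vertex 0.232 0.297 0.827
vertex 1.194 1.418 -1.077
endloop
endfacet
facet normal 0.438 -0.819 0.370
outer loop
vertex 1.72 0.434 -0.634
vertex 2.554 1.3 0.297
vertex 0.232 0.297 0.827
endloop
endfacet
facet normal 0.548 0.569 0.613
outer loop
vertex 1.066 1.162 1.757
vertex 2.554 1.3 0.297
vertex 0.54 2.146 1.314
endloop
endfacet
facet normal -0.438 0.820 -0.369
outer loop
vertex 2.028 2.283 -0.147
vertex 1.194 1.418 -1.077
vertex 0.54 2.146 1.314
endloop
endfacet
facet normal 0.548 0.570 0.612
outer loop
vertex 0.54 2.146 1.314
vertex 2.554 1.3 0.297
vertex 2.028 2.283 -0.147
endloop
endfacet
facet normal 0.712 0.066 -0.699
outer loop
vertex 2.028 2.283 -0.147
vertex 1.72 0.434 -0.634
vertex 1.194 1.418 -1.077
endloop
endfacet
facet normal 0.712 0.065 -0.699
outer loop
vertex 2.554 1.3 0.297
vertex 1.72 0.434 -0.634
vertex 2.028 2.283 -0.147
endloop
endfacet
facet normal 0.282 0.064 -0.957
outer loop
vertex -0.378 -1.721 -3.506
vertex -0.677 -1.239 -3.562
vertex -0.142 -1.367 -3.413
endloop
endfacet
facet normal 0.628 -0.560 0.540
outer loop
vertex -0.378 -1.721 -3.506
vertex -0.142 -1.367 -3.413
vertex -1.043 -1.321 -2.318
endloop
endfacet
facet normal 0.281 0.062 -0.958
outer loop
vertex -0.142 -1.367 -3.413
vertex -0.677 -1.239 -3.562
vertex -0.219 -0.937 -3.408
endloop
endfacet
facet normal 0.768 0.130 0.627
outer loop
vertex -0.142 -1.367 -3.413
vertex -0.219 -0.937 -3.408
vertex -1.043 -1.321 -2.318
endloop
endfacet
facet normal 0.281 0.062 -0.958
outer loop
vertex -0.219 -0.937 -3.408
vertex -0.677 -1.239 -3.562
vertex -0.564 -0.685 -3.493
endloop
endfacet
facet normal 0.396 0.730 0.557
outer loop
vertex -0.219 -0.937 -3.408
vertex -0.564 -0.685 -3.493
vertex -1.043 -1.321 -2.318
endloop
endfacet
facet normal 0.282 0.062 -0.957
outer loop
vertex -0.564 -0.685 -3.493
vertex -0.677 -1.239 -3.562
vertex -0.976 -0.757 -3.619
endloop
endfacet
facet normal -0.269 0.889 0.371
outer loop
vertex -0.564 -0.685 -3.493
vertex -0.976 -0.757 -3.619
vertex -1.043 -1.321 -2.318
endloop
endfacet
facet normal 0.281 0.061 -0.958
outer loop
vertex -0.976 -0.757 -3.619
vertex -0.677 -1.239 -3.562
vertex -1.212 -1.112 -3.711
endloop
endfacet
facet normal -0.840 0.512 0.179
outer loop
vertex -0.976 -0.757 -3.619
vertex -1.212 -1.112 -3.711
vertex -1.043 -1.321 -2.318
endloop
endfacet
facet normal 0.282 0.064 -0.957
outer loop
vertex -1.212 -1.112 -3.711
vertex -0.677 -1.239 -3.562
vertex -1.135 -1.541 -3.717
endloop
endfacet
facet normal -0.980 -0.177 0.092
outer loop
vertex -1.212 -1.112 -3.711
vertex -1.135 -1.541 -3.717
vertex -1.043 -1.321 -2.318
endloop
endfacet
facet normal 0.282 0.063 -0.957
outer loop
vertex -1.135 -1.541 -3.717
vertex -0.677 -1.239 -3.562
vertex -0.79 -1.794 -3.632
endloop
endfacet
facet normal -0.609 -0.776 0.162
outer loop
vertex -1.135 -1.541 -3.717
vertex -0.79 -1.794 -3.632
vertex -1.043 -1.321 -2.318
endloop
endfacet
facet normal 0.282 0.063 -0.957
outer loop
vertex -0.79 -1.794 -3.632
vertex -0.677 -1.239 -3.562
vertex -0.378 -1.721 -3.506
endloop
endfacet
facet normal 0.059 -0.936 0.348
outer loop
vertex -0.79 -1.794 -3.632
vertex -0.378 -1.721 -3.506
vertex -1.043 -1.321 -2.318
endloop
endfacet

endsolid


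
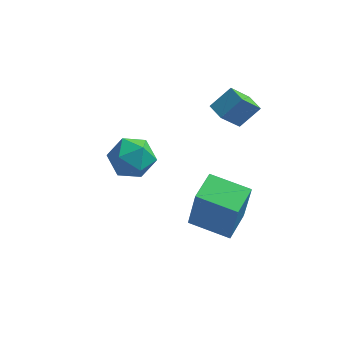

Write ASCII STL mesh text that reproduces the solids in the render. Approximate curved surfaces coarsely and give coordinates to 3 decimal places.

solid 
facet normal -0.959 0.236 0.158
outer loop
vertex 2.23 -3.21 2.901
vertex 2.585 -1.794 2.941
vertex 1.93 -3.077 0.887
endloop
endfacet
facet normal -0.243 -0.970 -0.028
outer loop
vertex 3.675 -3.506 0.599
vertex 2.23 -3.21 2.901
vertex 1.93 -3.077 0.887
endloop
endfacet
facet normal -0.959 0.236 0.158
outer loop
vertex 1.93 -3.077 0.887
vertex 2.585 -1.794 2.941
vertex 2.285 -1.661 0.928
endloop
endfacet
facet normal -0.147 0.065 -0.987
outer loop
vertex 2.285 -1.661 0.928
vertex 3.675 -3.506 0.599
vertex 1.93 -3.077 0.887
endloop
endfacet
facet normal 0.147 -0.065 0.987
outer loop
vertex 2.23 -3.21 2.901
vertex 4.33 -2.223 2.653
vertex 2.585 -1.794 2.941
endloop
endfacet
facet normal -0.243 -0.970 -0.028
outer loop
vertex 3.975 -3.639 2.612
vertex 2.23 -3.21 2.901
vertex 3.675 -3.506 0.599
endloop
endfacet
facet normal 0.147 -0.066 0.987
outer loop
vertex 3.975 -3.639 2.612
vertex 4.33 -2.223 2.653
vertex 2.23 -3.21 2.901
endloop
endfacet
facet normal 0.243 0.970 0.028
outer loop
vertex 2.585 -1.794 2.941
vertex 4.33 -2.223 2.653
vertex 2.285 -1.661 0.928
endloop
endfacet
facet normal -0.148 0.065 -0.987
outer loop
vertex 4.03 -2.09 0.639
vertex 3.675 -3.506 0.599
vertex 2.285 -1.661 0.928
endloop
endfacet
facet normal 0.243 0.970 0.028
outer loop
vertex 2.285 -1.661 0.928
vertex 4.33 -2.223 2.653
vertex 4.03 -2.09 0.639
endloop
endfacet
facet normal 0.959 -0.236 -0.158
outer loop
vertex 4.03 -2.09 0.639
vertex 3.975 -3.639 2.612
vertex 3.675 -3.506 0.599
endloop
endfacet
facet normal 0.959 -0.236 -0.158
outer loop
vertex 4.33 -2.223 2.653
vertex 3.975 -3.639 2.612
vertex 4.03 -2.09 0.639
endloop
endfacet
facet normal -0.807 0.504 0.307
outer loop
vertex -1.791 2.951 -0.751
vertex -2.338 1.971 -0.579
vertex -1.729 2.436 0.259
endloop
endfacet
facet normal -0.210 0.866 0.454
outer loop
vertex -1.791 2.951 -0.751
vertex -1.729 2.436 0.259
vertex -0.8 2.902 -0.199
endloop
endfacet
facet normal 0.137 0.978 -0.160
outer loop
vertex -1.791 2.951 -0.751
vertex -0.8 2.902 -0.199
vertex -0.835 2.724 -1.32
endloop
endfacet
facet normal -0.245 0.685 -0.686
outer loop
vertex -1.791 2.951 -0.751
vertex -0.835 2.724 -1.32
vertex -1.785 2.149 -1.555
endloop
endfacet
facet normal -0.829 0.393 -0.398
outer loop
vertex -1.791 2.951 -0.751
vertex -1.785 2.149 -1.555
vertex -2.338 1.971 -0.579
endloop
endfacet
facet normal 0.200 0.454 0.868
outer loop
vertex -0.8 2.902 -0.199
vertex -1.729 2.436 0.259
vertex -0.735 1.891 0.315
endloop
endfacet
facet normal -0.766 -0.131 0.629
outer loop
vertex -1.729 2.436 0.259
vertex -2.338 1.971 -0.579
vertex -1.685 1.316 0.08
endloop
endfacet
facet normal -0.801 -0.311 -0.511
outer loop
vertex -2.338 1.971 -0.579
vertex -1.785 2.149 -1.555
vertex -1.72 1.138 -1.041
endloop
endfacet
facet normal 0.144 0.162 -0.976
outer loop
vertex -1.785 2.149 -1.555
vertex -0.835 2.724 -1.32
vertex -0.791 1.604 -1.499
endloop
endfacet
facet normal 0.763 0.635 -0.125
outer loop
vertex -0.835 2.724 -1.32
vertex -0.8 2.902 -0.199
vertex -0.182 2.069 -0.661
endloop
endfacet
facet normal 0.245 -0.685 0.686
outer loop
vertex -0.729 1.089 -0.489
vertex -0.735 1.891 0.315
vertex -1.685 1.316 0.08
endloop
endfacet
facet normal -0.137 -0.978 0.160
outer loop
vertex -0.729 1.089 -0.489
vertex -1.685 1.316 0.08
vertex -1.72 1.138 -1.041
endloop
endfacet
facet normal 0.210 -0.866 -0.454
outer loop
vertex -0.729 1.089 -0.489
vertex -1.72 1.138 -1.041
vertex -0.791 1.604 -1.499
endloop
endfacet
facet normal 0.807 -0.504 -0.307
outer loop
vertex -0.729 1.089 -0.489
vertex -0.791 1.604 -1.499
vertex -0.182 2.069 -0.661
endloop
endfacet
facet normal 0.829 -0.393 0.398
outer loop
vertex -0.729 1.089 -0.489
vertex -0.182 2.069 -0.661
vertex -0.735 1.891 0.315
endloop
endfacet
facet normal -0.144 -0.162 0.976
outer loop
vertex -1.685 1.316 0.08
vertex -0.735 1.891 0.315
vertex -1.729 2.436 0.259
endloop
endfacet
facet normal -0.763 -0.635 0.125
outer loop
vertex -1.72 1.138 -1.041
vertex -1.685 1.316 0.08
vertex -2.338 1.971 -0.579
endloop
endfacet
facet normal -0.200 -0.454 -0.868
outer loop
vertex -0.791 1.604 -1.499
vertex -1.72 1.138 -1.041
vertex -1.785 2.149 -1.555
endloop
endfacet
facet normal 0.766 0.131 -0.629
outer loop
vertex -0.182 2.069 -0.661
vertex -0.791 1.604 -1.499
vertex -0.835 2.724 -1.32
endloop
endfacet
facet normal 0.801 0.311 0.511
outer loop
vertex -0.735 1.891 0.315
vertex -0.182 2.069 -0.661
vertex -0.8 2.902 -0.199
endloop
endfacet
facet normal -0.625 -0.464 -0.628
outer loop
vertex 2.612 1.235 3.62
vertex 2.061 1.877 3.694
vertex 3.311 1.979 2.375
endloop
endfacet
facet normal 0.648 -0.756 -0.088
outer loop
vertex 4.099 2.563 3.166
vertex 2.612 1.235 3.62
vertex 3.311 1.979 2.375
endloop
endfacet
facet normal -0.625 -0.464 -0.628
outer loop
vertex 3.311 1.979 2.375
vertex 2.061 1.877 3.694
vertex 2.76 2.621 2.449
endloop
endfacet
facet normal 0.434 0.462 -0.773
outer loop
vertex 2.76 2.621 2.449
vertex 4.099 2.563 3.166
vertex 3.311 1.979 2.375
endloop
endfacet
facet normal -0.434 -0.462 0.773
outer loop
vertex 2.612 1.235 3.62
vertex 2.849 2.461 4.485
vertex 2.061 1.877 3.694
endloop
endfacet
facet normal 0.648 -0.756 -0.088
outer loop
vertex 3.4 1.819 4.411
vertex 2.612 1.235 3.62
vertex 4.099 2.563 3.166
endloop
endfacet
facet normal -0.434 -0.462 0.773
outer loop
vertex 3.4 1.819 4.411
vertex 2.849 2.461 4.485
vertex 2.612 1.235 3.62
endloop
endfacet
facet normal -0.648 0.756 0.088
outer loop
vertex 2.061 1.877 3.694
vertex 2.849 2.461 4.485
vertex 2.76 2.621 2.449
endloop
endfacet
facet normal 0.434 0.462 -0.773
outer loop
vertex 3.548 3.205 3.24
vertex 4.099 2.563 3.166
vertex 2.76 2.621 2.449
endloop
endfacet
facet normal -0.648 0.756 0.088
outer loop
vertex 2.76 2.621 2.449
vertex 2.849 2.461 4.485
vertex 3.548 3.205 3.24
endloop
endfacet
facet normal 0.625 0.464 0.628
outer loop
vertex 3.548 3.205 3.24
vertex 3.4 1.819 4.411
vertex 4.099 2.563 3.166
endloop
endfacet
facet normal 0.625 0.464 0.628
outer loop
vertex 2.849 2.461 4.485
vertex 3.4 1.819 4.411
vertex 3.548 3.205 3.24
endloop
endfacet

endsolid


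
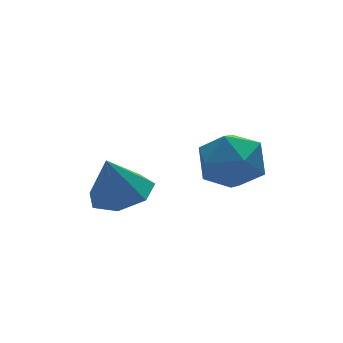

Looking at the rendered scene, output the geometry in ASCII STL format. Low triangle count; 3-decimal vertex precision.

solid 
facet normal 0.429 0.245 0.870
outer loop
vertex 2.903 2.867 0.295
vertex 2.146 2.14 0.873
vertex 3.195 1.718 0.475
endloop
endfacet
facet normal 0.899 0.281 0.335
outer loop
vertex 2.903 2.867 0.295
vertex 3.195 1.718 0.475
vertex 3.426 2.237 -0.58
endloop
endfacet
facet normal 0.651 0.745 -0.147
outer loop
vertex 2.903 2.867 0.295
vertex 3.426 2.237 -0.58
vertex 2.52 2.979 -0.835
endloop
endfacet
facet normal 0.026 0.996 0.090
outer loop
vertex 2.903 2.867 0.295
vertex 2.52 2.979 -0.835
vertex 1.728 2.919 0.064
endloop
endfacet
facet normal -0.111 0.687 0.718
outer loop
vertex 2.903 2.867 0.295
vertex 1.728 2.919 0.064
vertex 2.146 2.14 0.873
endloop
endfacet
facet normal 0.932 -0.362 0.026
outer loop
vertex 3.426 2.237 -0.58
vertex 3.195 1.718 0.475
vertex 2.992 1.121 -0.544
endloop
endfacet
facet normal 0.170 -0.420 0.892
outer loop
vertex 3.195 1.718 0.475
vertex 2.146 2.14 0.873
vertex 2.2 1.061 0.355
endloop
endfacet
facet normal -0.703 0.294 0.647
outer loop
vertex 2.146 2.14 0.873
vertex 1.728 2.919 0.064
vertex 1.294 1.803 0.1
endloop
endfacet
facet normal -0.480 0.795 -0.370
outer loop
vertex 1.728 2.919 0.064
vertex 2.52 2.979 -0.835
vertex 1.525 2.322 -0.955
endloop
endfacet
facet normal 0.530 0.388 -0.754
outer loop
vertex 2.52 2.979 -0.835
vertex 3.426 2.237 -0.58
vertex 2.574 1.9 -1.353
endloop
endfacet
facet normal -0.026 -0.996 -0.090
outer loop
vertex 1.817 1.173 -0.775
vertex 2.992 1.121 -0.544
vertex 2.2 1.061 0.355
endloop
endfacet
facet normal -0.651 -0.745 0.147
outer loop
vertex 1.817 1.173 -0.775
vertex 2.2 1.061 0.355
vertex 1.294 1.803 0.1
endloop
endfacet
facet normal -0.899 -0.281 -0.335
outer loop
vertex 1.817 1.173 -0.775
vertex 1.294 1.803 0.1
vertex 1.525 2.322 -0.955
endloop
endfacet
facet normal -0.429 -0.245 -0.870
outer loop
vertex 1.817 1.173 -0.775
vertex 1.525 2.322 -0.955
vertex 2.574 1.9 -1.353
endloop
endfacet
facet normal 0.111 -0.687 -0.718
outer loop
vertex 1.817 1.173 -0.775
vertex 2.574 1.9 -1.353
vertex 2.992 1.121 -0.544
endloop
endfacet
facet normal 0.480 -0.795 0.370
outer loop
vertex 2.2 1.061 0.355
vertex 2.992 1.121 -0.544
vertex 3.195 1.718 0.475
endloop
endfacet
facet normal -0.530 -0.388 0.754
outer loop
vertex 1.294 1.803 0.1
vertex 2.2 1.061 0.355
vertex 2.146 2.14 0.873
endloop
endfacet
facet normal -0.932 0.362 -0.026
outer loop
vertex 1.525 2.322 -0.955
vertex 1.294 1.803 0.1
vertex 1.728 2.919 0.064
endloop
endfacet
facet normal -0.170 0.420 -0.892
outer loop
vertex 2.574 1.9 -1.353
vertex 1.525 2.322 -0.955
vertex 2.52 2.979 -0.835
endloop
endfacet
facet normal 0.703 -0.294 -0.647
outer loop
vertex 2.992 1.121 -0.544
vertex 2.574 1.9 -1.353
vertex 3.426 2.237 -0.58
endloop
endfacet
facet normal 0.281 -0.069 -0.957
outer loop
vertex 0.31 3.136 -1.237
vertex -0.645 3.535 -1.546
vertex 0.265 4.069 -1.317
endloop
endfacet
facet normal 0.673 0.095 0.733
outer loop
vertex 0.31 3.136 -1.237
vertex 0.265 4.069 -1.317
vertex -1.095 3.645 -0.014
endloop
endfacet
facet normal 0.281 -0.068 -0.957
outer loop
vertex 0.265 4.069 -1.317
vertex -0.645 3.535 -1.546
vertex -0.465 4.6 -1.569
endloop
endfacet
facet normal 0.333 0.737 0.588
outer loop
vertex 0.265 4.069 -1.317
vertex -0.465 4.6 -1.569
vertex -1.095 3.645 -0.014
endloop
endfacet
facet normal 0.281 -0.068 -0.957
outer loop
vertex -0.465 4.6 -1.569
vertex -0.645 3.535 -1.546
vertex -1.331 4.329 -1.804
endloop
endfacet
facet normal -0.368 0.851 0.374
outer loop
vertex -0.465 4.6 -1.569
vertex -1.331 4.329 -1.804
vertex -1.095 3.645 -0.014
endloop
endfacet
facet normal 0.280 -0.069 -0.957
outer loop
vertex -1.331 4.329 -1.804
vertex -0.645 3.535 -1.546
vertex -1.681 3.46 -1.844
endloop
endfacet
facet normal -0.901 0.351 0.253
outer loop
vertex -1.331 4.329 -1.804
vertex -1.681 3.46 -1.844
vertex -1.095 3.645 -0.014
endloop
endfacet
facet normal 0.280 -0.068 -0.957
outer loop
vertex -1.681 3.46 -1.844
vertex -0.645 3.535 -1.546
vertex -1.251 2.648 -1.66
endloop
endfacet
facet normal -0.866 -0.387 0.316
outer loop
vertex -1.681 3.46 -1.844
vertex -1.251 2.648 -1.66
vertex -1.095 3.645 -0.014
endloop
endfacet
facet normal 0.281 -0.069 -0.957
outer loop
vertex -1.251 2.648 -1.66
vertex -0.645 3.535 -1.546
vertex -0.365 2.504 -1.39
endloop
endfacet
facet normal -0.288 -0.807 0.516
outer loop
vertex -1.251 2.648 -1.66
vertex -0.365 2.504 -1.39
vertex -1.095 3.645 -0.014
endloop
endfacet
facet normal 0.281 -0.068 -0.957
outer loop
vertex -0.365 2.504 -1.39
vertex -0.645 3.535 -1.546
vertex 0.31 3.136 -1.237
endloop
endfacet
facet normal 0.396 -0.593 0.701
outer loop
vertex -0.365 2.504 -1.39
vertex 0.31 3.136 -1.237
vertex -1.095 3.645 -0.014
endloop
endfacet

endsolid


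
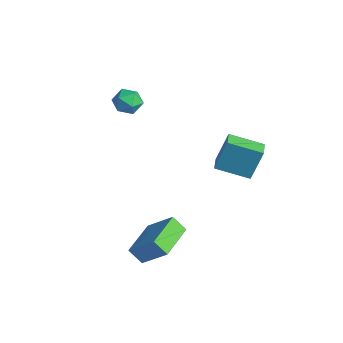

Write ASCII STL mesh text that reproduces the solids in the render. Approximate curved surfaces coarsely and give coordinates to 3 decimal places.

solid 
facet normal -0.617 -0.400 -0.677
outer loop
vertex 1.721 -3.148 -3.606
vertex 0.498 -1.483 -3.475
vertex 2.23 -2.718 -4.324
endloop
endfacet
facet normal 0.591 -0.804 -0.063
outer loop
vertex 3.342 -1.997 -3.105
vertex 1.721 -3.148 -3.606
vertex 2.23 -2.718 -4.324
endloop
endfacet
facet normal -0.617 -0.399 -0.678
outer loop
vertex 2.23 -2.718 -4.324
vertex 0.498 -1.483 -3.475
vertex 1.008 -1.052 -4.193
endloop
endfacet
facet normal 0.519 0.439 -0.733
outer loop
vertex 1.008 -1.052 -4.193
vertex 3.342 -1.997 -3.105
vertex 2.23 -2.718 -4.324
endloop
endfacet
facet normal -0.519 -0.439 0.733
outer loop
vertex 1.721 -3.148 -3.606
vertex 1.61 -0.762 -2.256
vertex 0.498 -1.483 -3.475
endloop
endfacet
facet normal 0.591 -0.804 -0.063
outer loop
vertex 2.832 -2.428 -2.387
vertex 1.721 -3.148 -3.606
vertex 3.342 -1.997 -3.105
endloop
endfacet
facet normal -0.520 -0.439 0.733
outer loop
vertex 2.832 -2.428 -2.387
vertex 1.61 -0.762 -2.256
vertex 1.721 -3.148 -3.606
endloop
endfacet
facet normal -0.591 0.804 0.063
outer loop
vertex 0.498 -1.483 -3.475
vertex 1.61 -0.762 -2.256
vertex 1.008 -1.052 -4.193
endloop
endfacet
facet normal 0.520 0.439 -0.733
outer loop
vertex 2.119 -0.332 -2.974
vertex 3.342 -1.997 -3.105
vertex 1.008 -1.052 -4.193
endloop
endfacet
facet normal -0.591 0.804 0.063
outer loop
vertex 1.008 -1.052 -4.193
vertex 1.61 -0.762 -2.256
vertex 2.119 -0.332 -2.974
endloop
endfacet
facet normal 0.617 0.400 0.678
outer loop
vertex 2.119 -0.332 -2.974
vertex 2.832 -2.428 -2.387
vertex 3.342 -1.997 -3.105
endloop
endfacet
facet normal 0.618 0.400 0.677
outer loop
vertex 1.61 -0.762 -2.256
vertex 2.832 -2.428 -2.387
vertex 2.119 -0.332 -2.974
endloop
endfacet
facet normal -0.569 -0.760 0.315
outer loop
vertex 1.686 2.064 2.029
vertex 0.883 2.608 1.891
vertex 1.565 1.459 0.349
endloop
endfacet
facet normal 0.820 -0.555 0.141
outer loop
vertex 2.577 2.812 -0.211
vertex 1.686 2.064 2.029
vertex 1.565 1.459 0.349
endloop
endfacet
facet normal -0.568 -0.760 0.315
outer loop
vertex 1.565 1.459 0.349
vertex 0.883 2.608 1.891
vertex 0.761 2.003 0.211
endloop
endfacet
facet normal -0.068 -0.338 -0.939
outer loop
vertex 0.761 2.003 0.211
vertex 2.577 2.812 -0.211
vertex 1.565 1.459 0.349
endloop
endfacet
facet normal 0.068 0.338 0.939
outer loop
vertex 1.686 2.064 2.029
vertex 1.895 3.961 1.331
vertex 0.883 2.608 1.891
endloop
endfacet
facet normal 0.820 -0.555 0.141
outer loop
vertex 2.699 3.417 1.469
vertex 1.686 2.064 2.029
vertex 2.577 2.812 -0.211
endloop
endfacet
facet normal 0.068 0.338 0.939
outer loop
vertex 2.699 3.417 1.469
vertex 1.895 3.961 1.331
vertex 1.686 2.064 2.029
endloop
endfacet
facet normal -0.820 0.555 -0.140
outer loop
vertex 0.883 2.608 1.891
vertex 1.895 3.961 1.331
vertex 0.761 2.003 0.211
endloop
endfacet
facet normal -0.068 -0.338 -0.939
outer loop
vertex 1.774 3.356 -0.349
vertex 2.577 2.812 -0.211
vertex 0.761 2.003 0.211
endloop
endfacet
facet normal -0.820 0.555 -0.141
outer loop
vertex 0.761 2.003 0.211
vertex 1.895 3.961 1.331
vertex 1.774 3.356 -0.349
endloop
endfacet
facet normal 0.569 0.760 -0.315
outer loop
vertex 1.774 3.356 -0.349
vertex 2.699 3.417 1.469
vertex 2.577 2.812 -0.211
endloop
endfacet
facet normal 0.568 0.760 -0.315
outer loop
vertex 1.895 3.961 1.331
vertex 2.699 3.417 1.469
vertex 1.774 3.356 -0.349
endloop
endfacet
facet normal -0.056 -0.174 0.983
outer loop
vertex -2.699 -0.412 3.541
vertex -3.455 -0.689 3.449
vertex -2.827 -1.198 3.395
endloop
endfacet
facet normal 0.616 -0.240 0.750
outer loop
vertex -2.699 -0.412 3.541
vertex -2.827 -1.198 3.395
vertex -2.222 -0.81 3.022
endloop
endfacet
facet normal 0.808 0.380 0.451
outer loop
vertex -2.699 -0.412 3.541
vertex -2.222 -0.81 3.022
vertex -2.476 -0.061 2.846
endloop
endfacet
facet normal 0.255 0.828 0.500
outer loop
vertex -2.699 -0.412 3.541
vertex -2.476 -0.061 2.846
vertex -3.237 0.013 3.111
endloop
endfacet
facet normal -0.279 0.486 0.829
outer loop
vertex -2.699 -0.412 3.541
vertex -3.237 0.013 3.111
vertex -3.455 -0.689 3.449
endloop
endfacet
facet normal 0.625 -0.742 0.242
outer loop
vertex -2.222 -0.81 3.022
vertex -2.827 -1.198 3.395
vertex -2.683 -1.333 2.609
endloop
endfacet
facet normal -0.461 -0.635 0.620
outer loop
vertex -2.827 -1.198 3.395
vertex -3.455 -0.689 3.449
vertex -3.444 -1.259 2.874
endloop
endfacet
facet normal -0.822 0.433 0.369
outer loop
vertex -3.455 -0.689 3.449
vertex -3.237 0.013 3.111
vertex -3.698 -0.51 2.698
endloop
endfacet
facet normal 0.039 0.986 -0.162
outer loop
vertex -3.237 0.013 3.111
vertex -2.476 -0.061 2.846
vertex -3.093 -0.122 2.325
endloop
endfacet
facet normal 0.935 0.261 -0.240
outer loop
vertex -2.476 -0.061 2.846
vertex -2.222 -0.81 3.022
vertex -2.465 -0.631 2.271
endloop
endfacet
facet normal -0.255 -0.828 -0.500
outer loop
vertex -3.221 -0.908 2.179
vertex -2.683 -1.333 2.609
vertex -3.444 -1.259 2.874
endloop
endfacet
facet normal -0.808 -0.380 -0.451
outer loop
vertex -3.221 -0.908 2.179
vertex -3.444 -1.259 2.874
vertex -3.698 -0.51 2.698
endloop
endfacet
facet normal -0.616 0.240 -0.750
outer loop
vertex -3.221 -0.908 2.179
vertex -3.698 -0.51 2.698
vertex -3.093 -0.122 2.325
endloop
endfacet
facet normal 0.056 0.174 -0.983
outer loop
vertex -3.221 -0.908 2.179
vertex -3.093 -0.122 2.325
vertex -2.465 -0.631 2.271
endloop
endfacet
facet normal 0.279 -0.486 -0.829
outer loop
vertex -3.221 -0.908 2.179
vertex -2.465 -0.631 2.271
vertex -2.683 -1.333 2.609
endloop
endfacet
facet normal -0.039 -0.986 0.162
outer loop
vertex -3.444 -1.259 2.874
vertex -2.683 -1.333 2.609
vertex -2.827 -1.198 3.395
endloop
endfacet
facet normal -0.935 -0.261 0.240
outer loop
vertex -3.698 -0.51 2.698
vertex -3.444 -1.259 2.874
vertex -3.455 -0.689 3.449
endloop
endfacet
facet normal -0.625 0.742 -0.242
outer loop
vertex -3.093 -0.122 2.325
vertex -3.698 -0.51 2.698
vertex -3.237 0.013 3.111
endloop
endfacet
facet normal 0.461 0.635 -0.620
outer loop
vertex -2.465 -0.631 2.271
vertex -3.093 -0.122 2.325
vertex -2.476 -0.061 2.846
endloop
endfacet
facet normal 0.822 -0.433 -0.369
outer loop
vertex -2.683 -1.333 2.609
vertex -2.465 -0.631 2.271
vertex -2.222 -0.81 3.022
endloop
endfacet

endsolid


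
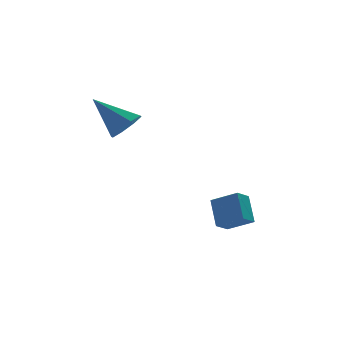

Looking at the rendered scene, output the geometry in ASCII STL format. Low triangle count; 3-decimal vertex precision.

solid 
facet normal 0.557 -0.511 -0.654
outer loop
vertex -0.266 -0.342 3.091
vertex -0.794 -1.039 3.186
vertex -0.778 -0.34 2.653
endloop
endfacet
facet normal 0.103 0.988 -0.116
outer loop
vertex -0.266 -0.342 3.091
vertex -0.778 -0.34 2.653
vertex -1.926 -0.001 4.514
endloop
endfacet
facet normal 0.558 -0.511 -0.654
outer loop
vertex -0.778 -0.34 2.653
vertex -0.794 -1.039 3.186
vertex -1.299 -0.748 2.527
endloop
endfacet
facet normal -0.486 0.756 -0.438
outer loop
vertex -0.778 -0.34 2.653
vertex -1.299 -0.748 2.527
vertex -1.926 -0.001 4.514
endloop
endfacet
facet normal 0.557 -0.513 -0.653
outer loop
vertex -1.299 -0.748 2.527
vertex -0.794 -1.039 3.186
vertex -1.525 -1.326 2.788
endloop
endfacet
facet normal -0.912 0.194 -0.361
outer loop
vertex -1.299 -0.748 2.527
vertex -1.525 -1.326 2.788
vertex -1.926 -0.001 4.514
endloop
endfacet
facet normal 0.557 -0.511 -0.654
outer loop
vertex -1.525 -1.326 2.788
vertex -0.794 -1.039 3.186
vertex -1.322 -1.737 3.282
endloop
endfacet
facet normal -0.925 -0.372 0.071
outer loop
vertex -1.525 -1.326 2.788
vertex -1.322 -1.737 3.282
vertex -1.926 -0.001 4.514
endloop
endfacet
facet normal 0.557 -0.512 -0.654
outer loop
vertex -1.322 -1.737 3.282
vertex -0.794 -1.039 3.186
vertex -0.81 -1.739 3.72
endloop
endfacet
facet normal -0.518 -0.608 0.602
outer loop
vertex -1.322 -1.737 3.282
vertex -0.81 -1.739 3.72
vertex -1.926 -0.001 4.514
endloop
endfacet
facet normal 0.557 -0.512 -0.654
outer loop
vertex -0.81 -1.739 3.72
vertex -0.794 -1.039 3.186
vertex -0.289 -1.331 3.845
endloop
endfacet
facet normal 0.072 -0.376 0.924
outer loop
vertex -0.81 -1.739 3.72
vertex -0.289 -1.331 3.845
vertex -1.926 -0.001 4.514
endloop
endfacet
facet normal 0.558 -0.511 -0.654
outer loop
vertex -0.289 -1.331 3.845
vertex -0.794 -1.039 3.186
vertex -0.064 -0.752 3.585
endloop
endfacet
facet normal 0.498 0.187 0.847
outer loop
vertex -0.289 -1.331 3.845
vertex -0.064 -0.752 3.585
vertex -1.926 -0.001 4.514
endloop
endfacet
facet normal 0.558 -0.512 -0.653
outer loop
vertex -0.064 -0.752 3.585
vertex -0.794 -1.039 3.186
vertex -0.266 -0.342 3.091
endloop
endfacet
facet normal 0.511 0.752 0.416
outer loop
vertex -0.064 -0.752 3.585
vertex -0.266 -0.342 3.091
vertex -1.926 -0.001 4.514
endloop
endfacet
facet normal -0.727 -0.475 0.496
outer loop
vertex 3.255 -3.27 -0.242
vertex 2.352 -2.519 -0.846
vertex 3.161 -4.244 -1.312
endloop
endfacet
facet normal 0.684 -0.568 0.457
outer loop
vertex 3.808 -3.821 -1.754
vertex 3.255 -3.27 -0.242
vertex 3.161 -4.244 -1.312
endloop
endfacet
facet normal -0.727 -0.475 0.496
outer loop
vertex 3.161 -4.244 -1.312
vertex 2.352 -2.519 -0.846
vertex 2.258 -3.493 -1.916
endloop
endfacet
facet normal -0.065 -0.672 -0.738
outer loop
vertex 2.258 -3.493 -1.916
vertex 3.808 -3.821 -1.754
vertex 3.161 -4.244 -1.312
endloop
endfacet
facet normal 0.065 0.672 0.738
outer loop
vertex 3.255 -3.27 -0.242
vertex 2.999 -2.096 -1.288
vertex 2.352 -2.519 -0.846
endloop
endfacet
facet normal 0.684 -0.568 0.457
outer loop
vertex 3.902 -2.847 -0.684
vertex 3.255 -3.27 -0.242
vertex 3.808 -3.821 -1.754
endloop
endfacet
facet normal 0.065 0.672 0.738
outer loop
vertex 3.902 -2.847 -0.684
vertex 2.999 -2.096 -1.288
vertex 3.255 -3.27 -0.242
endloop
endfacet
facet normal -0.684 0.568 -0.457
outer loop
vertex 2.352 -2.519 -0.846
vertex 2.999 -2.096 -1.288
vertex 2.258 -3.493 -1.916
endloop
endfacet
facet normal -0.065 -0.672 -0.738
outer loop
vertex 2.905 -3.07 -2.358
vertex 3.808 -3.821 -1.754
vertex 2.258 -3.493 -1.916
endloop
endfacet
facet normal -0.684 0.568 -0.457
outer loop
vertex 2.258 -3.493 -1.916
vertex 2.999 -2.096 -1.288
vertex 2.905 -3.07 -2.358
endloop
endfacet
facet normal 0.727 0.475 -0.496
outer loop
vertex 2.905 -3.07 -2.358
vertex 3.902 -2.847 -0.684
vertex 3.808 -3.821 -1.754
endloop
endfacet
facet normal 0.727 0.475 -0.496
outer loop
vertex 2.999 -2.096 -1.288
vertex 3.902 -2.847 -0.684
vertex 2.905 -3.07 -2.358
endloop
endfacet

endsolid


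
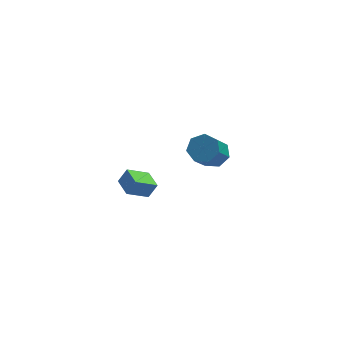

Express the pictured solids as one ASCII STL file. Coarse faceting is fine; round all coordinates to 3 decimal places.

solid 
facet normal -0.509 -0.092 -0.856
outer loop
vertex -3.329 -3.378 1.274
vertex -3.578 -2.379 1.315
vertex -2.305 -3.097 0.635
endloop
endfacet
facet normal 0.241 -0.970 -0.040
outer loop
vertex -1.882 -3.021 1.345
vertex -3.329 -3.378 1.274
vertex -2.305 -3.097 0.635
endloop
endfacet
facet normal -0.509 -0.091 -0.856
outer loop
vertex -2.305 -3.097 0.635
vertex -3.578 -2.379 1.315
vertex -2.553 -2.098 0.676
endloop
endfacet
facet normal 0.826 0.226 -0.516
outer loop
vertex -2.553 -2.098 0.676
vertex -1.882 -3.021 1.345
vertex -2.305 -3.097 0.635
endloop
endfacet
facet normal -0.826 -0.227 0.516
outer loop
vertex -3.329 -3.378 1.274
vertex -3.155 -2.303 2.025
vertex -3.578 -2.379 1.315
endloop
endfacet
facet normal 0.241 -0.970 -0.040
outer loop
vertex -2.907 -3.302 1.984
vertex -3.329 -3.378 1.274
vertex -1.882 -3.021 1.345
endloop
endfacet
facet normal -0.826 -0.226 0.515
outer loop
vertex -2.907 -3.302 1.984
vertex -3.155 -2.303 2.025
vertex -3.329 -3.378 1.274
endloop
endfacet
facet normal -0.241 0.970 0.040
outer loop
vertex -3.578 -2.379 1.315
vertex -3.155 -2.303 2.025
vertex -2.553 -2.098 0.676
endloop
endfacet
facet normal 0.826 0.227 -0.515
outer loop
vertex -2.131 -2.022 1.386
vertex -1.882 -3.021 1.345
vertex -2.553 -2.098 0.676
endloop
endfacet
facet normal -0.241 0.970 0.040
outer loop
vertex -2.553 -2.098 0.676
vertex -3.155 -2.303 2.025
vertex -2.131 -2.022 1.386
endloop
endfacet
facet normal 0.509 0.092 0.856
outer loop
vertex -2.131 -2.022 1.386
vertex -2.907 -3.302 1.984
vertex -1.882 -3.021 1.345
endloop
endfacet
facet normal 0.509 0.091 0.856
outer loop
vertex -3.155 -2.303 2.025
vertex -2.907 -3.302 1.984
vertex -2.131 -2.022 1.386
endloop
endfacet
facet normal 0.364 0.570 -0.736
outer loop
vertex 2.629 3.977 -2.442
vertex 1.913 3.861 -2.886
vertex 2.095 4.472 -2.323
endloop
endfacet
facet normal 0.586 0.474 0.657
outer loop
vertex 2.629 3.977 -2.442
vertex 2.095 4.472 -2.323
vertex 1.902 2.835 -0.97
endloop
endfacet
facet normal 0.585 0.474 0.657
outer loop
vertex 1.902 2.835 -0.97
vertex 2.095 4.472 -2.323
vertex 1.368 3.329 -0.851
endloop
endfacet
facet normal -0.364 -0.571 0.736
outer loop
vertex 1.902 2.835 -0.97
vertex 1.368 3.329 -0.851
vertex 1.187 2.719 -1.414
endloop
endfacet
facet normal 0.363 0.571 -0.737
outer loop
vertex 2.095 4.472 -2.323
vertex 1.913 3.861 -2.886
vertex 1.424 4.506 -2.627
endloop
endfacet
facet normal -0.202 0.819 0.537
outer loop
vertex 2.095 4.472 -2.323
vertex 1.424 4.506 -2.627
vertex 1.368 3.329 -0.851
endloop
endfacet
facet normal -0.200 0.820 0.537
outer loop
vertex 1.368 3.329 -0.851
vertex 1.424 4.506 -2.627
vertex 0.697 3.364 -1.155
endloop
endfacet
facet normal -0.363 -0.571 0.736
outer loop
vertex 1.368 3.329 -0.851
vertex 0.697 3.364 -1.155
vertex 1.187 2.719 -1.414
endloop
endfacet
facet normal 0.364 0.571 -0.735
outer loop
vertex 1.424 4.506 -2.627
vertex 1.913 3.861 -2.886
vertex 1.122 4.055 -3.127
endloop
endfacet
facet normal -0.837 0.548 0.012
outer loop
vertex 1.424 4.506 -2.627
vertex 1.122 4.055 -3.127
vertex 0.697 3.364 -1.155
endloop
endfacet
facet normal -0.837 0.548 0.012
outer loop
vertex 0.697 3.364 -1.155
vertex 1.122 4.055 -3.127
vertex 0.395 2.913 -1.655
endloop
endfacet
facet normal -0.364 -0.572 0.735
outer loop
vertex 0.697 3.364 -1.155
vertex 0.395 2.913 -1.655
vertex 1.187 2.719 -1.414
endloop
endfacet
facet normal 0.364 0.571 -0.736
outer loop
vertex 1.122 4.055 -3.127
vertex 1.913 3.861 -2.886
vertex 1.416 3.458 -3.445
endloop
endfacet
facet normal -0.842 -0.137 -0.522
outer loop
vertex 1.122 4.055 -3.127
vertex 1.416 3.458 -3.445
vertex 0.395 2.913 -1.655
endloop
endfacet
facet normal -0.842 -0.137 -0.522
outer loop
vertex 0.395 2.913 -1.655
vertex 1.416 3.458 -3.445
vertex 0.689 2.316 -1.973
endloop
endfacet
facet normal -0.364 -0.571 0.736
outer loop
vertex 0.395 2.913 -1.655
vertex 0.689 2.316 -1.973
vertex 1.187 2.719 -1.414
endloop
endfacet
facet normal 0.364 0.572 -0.735
outer loop
vertex 1.416 3.458 -3.445
vertex 1.913 3.861 -2.886
vertex 2.085 3.165 -3.342
endloop
endfacet
facet normal -0.213 -0.718 -0.662
outer loop
vertex 1.416 3.458 -3.445
vertex 2.085 3.165 -3.342
vertex 0.689 2.316 -1.973
endloop
endfacet
facet normal -0.213 -0.718 -0.663
outer loop
vertex 0.689 2.316 -1.973
vertex 2.085 3.165 -3.342
vertex 1.358 2.022 -1.87
endloop
endfacet
facet normal -0.364 -0.571 0.736
outer loop
vertex 0.689 2.316 -1.973
vertex 1.358 2.022 -1.87
vertex 1.187 2.719 -1.414
endloop
endfacet
facet normal 0.363 0.572 -0.736
outer loop
vertex 2.085 3.165 -3.342
vertex 1.913 3.861 -2.886
vertex 2.625 3.396 -2.896
endloop
endfacet
facet normal 0.576 -0.759 -0.305
outer loop
vertex 2.085 3.165 -3.342
vertex 2.625 3.396 -2.896
vertex 1.358 2.022 -1.87
endloop
endfacet
facet normal 0.576 -0.759 -0.305
outer loop
vertex 1.358 2.022 -1.87
vertex 2.625 3.396 -2.896
vertex 1.898 2.253 -1.424
endloop
endfacet
facet normal -0.364 -0.571 0.736
outer loop
vertex 1.358 2.022 -1.87
vertex 1.898 2.253 -1.424
vertex 1.187 2.719 -1.414
endloop
endfacet
facet normal 0.363 0.572 -0.735
outer loop
vertex 2.625 3.396 -2.896
vertex 1.913 3.861 -2.886
vertex 2.629 3.977 -2.442
endloop
endfacet
facet normal 0.932 -0.228 0.283
outer loop
vertex 2.625 3.396 -2.896
vertex 2.629 3.977 -2.442
vertex 1.898 2.253 -1.424
endloop
endfacet
facet normal 0.932 -0.228 0.284
outer loop
vertex 1.898 2.253 -1.424
vertex 2.629 3.977 -2.442
vertex 1.902 2.835 -0.97
endloop
endfacet
facet normal -0.364 -0.571 0.736
outer loop
vertex 1.898 2.253 -1.424
vertex 1.902 2.835 -0.97
vertex 1.187 2.719 -1.414
endloop
endfacet

endsolid


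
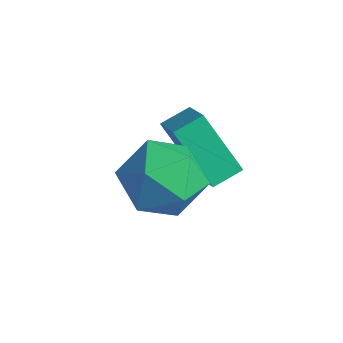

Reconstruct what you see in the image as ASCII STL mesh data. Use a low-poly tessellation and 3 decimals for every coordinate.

solid 
facet normal -0.930 -0.149 0.337
outer loop
vertex -3.951 1.96 2.044
vertex -3.67 0.943 2.369
vertex -3.556 1.795 3.061
endloop
endfacet
facet normal -0.751 0.540 0.379
outer loop
vertex -3.951 1.96 2.044
vertex -3.556 1.795 3.061
vertex -3.223 2.669 2.475
endloop
endfacet
facet normal -0.582 0.765 -0.276
outer loop
vertex -3.951 1.96 2.044
vertex -3.223 2.669 2.475
vertex -3.132 2.357 1.42
endloop
endfacet
facet normal -0.656 0.214 -0.724
outer loop
vertex -3.951 1.96 2.044
vertex -3.132 2.357 1.42
vertex -3.408 1.29 1.354
endloop
endfacet
facet normal -0.871 -0.351 -0.345
outer loop
vertex -3.951 1.96 2.044
vertex -3.408 1.29 1.354
vertex -3.67 0.943 2.369
endloop
endfacet
facet normal -0.168 0.592 0.788
outer loop
vertex -3.223 2.669 2.475
vertex -3.556 1.795 3.061
vertex -2.492 2.09 3.066
endloop
endfacet
facet normal -0.457 -0.523 0.719
outer loop
vertex -3.556 1.795 3.061
vertex -3.67 0.943 2.369
vertex -2.768 1.023 3.0
endloop
endfacet
facet normal -0.362 -0.849 -0.384
outer loop
vertex -3.67 0.943 2.369
vertex -3.408 1.29 1.354
vertex -2.677 0.711 1.945
endloop
endfacet
facet normal -0.013 0.065 -0.998
outer loop
vertex -3.408 1.29 1.354
vertex -3.132 2.357 1.42
vertex -2.344 1.585 1.359
endloop
endfacet
facet normal 0.107 0.956 -0.274
outer loop
vertex -3.132 2.357 1.42
vertex -3.223 2.669 2.475
vertex -2.23 2.437 2.051
endloop
endfacet
facet normal 0.656 -0.214 0.724
outer loop
vertex -1.949 1.42 2.376
vertex -2.492 2.09 3.066
vertex -2.768 1.023 3.0
endloop
endfacet
facet normal 0.582 -0.765 0.276
outer loop
vertex -1.949 1.42 2.376
vertex -2.768 1.023 3.0
vertex -2.677 0.711 1.945
endloop
endfacet
facet normal 0.751 -0.540 -0.379
outer loop
vertex -1.949 1.42 2.376
vertex -2.677 0.711 1.945
vertex -2.344 1.585 1.359
endloop
endfacet
facet normal 0.930 0.149 -0.337
outer loop
vertex -1.949 1.42 2.376
vertex -2.344 1.585 1.359
vertex -2.23 2.437 2.051
endloop
endfacet
facet normal 0.871 0.351 0.345
outer loop
vertex -1.949 1.42 2.376
vertex -2.23 2.437 2.051
vertex -2.492 2.09 3.066
endloop
endfacet
facet normal 0.013 -0.065 0.998
outer loop
vertex -2.768 1.023 3.0
vertex -2.492 2.09 3.066
vertex -3.556 1.795 3.061
endloop
endfacet
facet normal -0.107 -0.956 0.274
outer loop
vertex -2.677 0.711 1.945
vertex -2.768 1.023 3.0
vertex -3.67 0.943 2.369
endloop
endfacet
facet normal 0.168 -0.592 -0.788
outer loop
vertex -2.344 1.585 1.359
vertex -2.677 0.711 1.945
vertex -3.408 1.29 1.354
endloop
endfacet
facet normal 0.457 0.523 -0.719
outer loop
vertex -2.23 2.437 2.051
vertex -2.344 1.585 1.359
vertex -3.132 2.357 1.42
endloop
endfacet
facet normal 0.362 0.849 0.384
outer loop
vertex -2.492 2.09 3.066
vertex -2.23 2.437 2.051
vertex -3.223 2.669 2.475
endloop
endfacet
facet normal -0.742 0.360 -0.566
outer loop
vertex -5.084 3.504 1.317
vertex -4.908 4.273 1.576
vertex -3.951 3.703 -0.042
endloop
endfacet
facet normal -0.212 -0.926 -0.312
outer loop
vertex -2.972 3.227 0.704
vertex -5.084 3.504 1.317
vertex -3.951 3.703 -0.042
endloop
endfacet
facet normal -0.742 0.359 -0.566
outer loop
vertex -3.951 3.703 -0.042
vertex -4.908 4.273 1.576
vertex -3.776 4.472 0.217
endloop
endfacet
facet normal 0.636 0.112 -0.763
outer loop
vertex -3.776 4.472 0.217
vertex -2.972 3.227 0.704
vertex -3.951 3.703 -0.042
endloop
endfacet
facet normal -0.636 -0.112 0.764
outer loop
vertex -5.084 3.504 1.317
vertex -3.929 3.797 2.322
vertex -4.908 4.273 1.576
endloop
endfacet
facet normal -0.212 -0.926 -0.312
outer loop
vertex -4.104 3.028 2.063
vertex -5.084 3.504 1.317
vertex -2.972 3.227 0.704
endloop
endfacet
facet normal -0.636 -0.112 0.764
outer loop
vertex -4.104 3.028 2.063
vertex -3.929 3.797 2.322
vertex -5.084 3.504 1.317
endloop
endfacet
facet normal 0.212 0.926 0.312
outer loop
vertex -4.908 4.273 1.576
vertex -3.929 3.797 2.322
vertex -3.776 4.472 0.217
endloop
endfacet
facet normal 0.636 0.112 -0.764
outer loop
vertex -2.796 3.996 0.963
vertex -2.972 3.227 0.704
vertex -3.776 4.472 0.217
endloop
endfacet
facet normal 0.212 0.926 0.312
outer loop
vertex -3.776 4.472 0.217
vertex -3.929 3.797 2.322
vertex -2.796 3.996 0.963
endloop
endfacet
facet normal 0.742 -0.360 0.565
outer loop
vertex -2.796 3.996 0.963
vertex -4.104 3.028 2.063
vertex -2.972 3.227 0.704
endloop
endfacet
facet normal 0.742 -0.359 0.566
outer loop
vertex -3.929 3.797 2.322
vertex -4.104 3.028 2.063
vertex -2.796 3.996 0.963
endloop
endfacet

endsolid
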